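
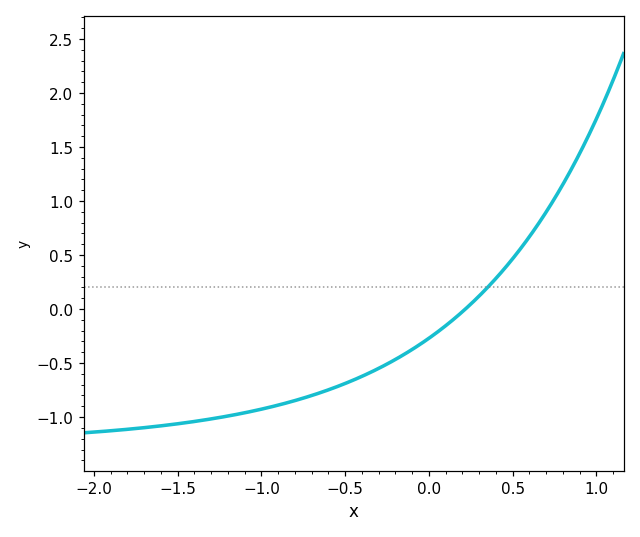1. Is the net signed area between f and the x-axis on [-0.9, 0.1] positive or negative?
negative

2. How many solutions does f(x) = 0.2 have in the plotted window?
1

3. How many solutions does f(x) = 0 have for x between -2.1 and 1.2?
1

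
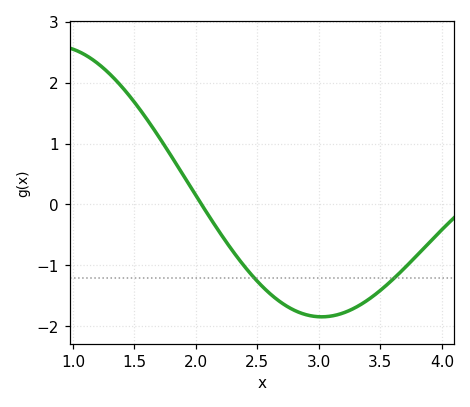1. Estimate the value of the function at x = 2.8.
-1.74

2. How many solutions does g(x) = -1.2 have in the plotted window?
2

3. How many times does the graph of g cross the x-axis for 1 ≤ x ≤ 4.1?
1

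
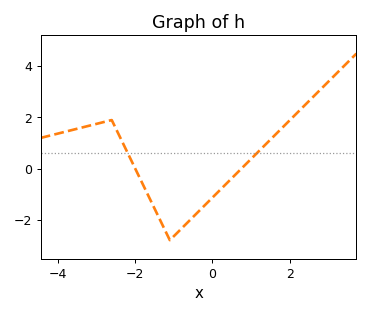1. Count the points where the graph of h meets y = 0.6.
2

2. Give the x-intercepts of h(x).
-1.99, 0.748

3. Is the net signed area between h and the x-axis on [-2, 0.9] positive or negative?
negative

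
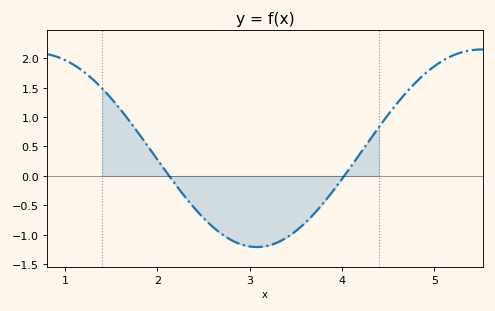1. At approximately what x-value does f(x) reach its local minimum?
3.08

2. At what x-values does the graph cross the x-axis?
2.13, 4.02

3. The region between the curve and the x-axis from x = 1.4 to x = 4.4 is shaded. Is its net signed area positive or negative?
negative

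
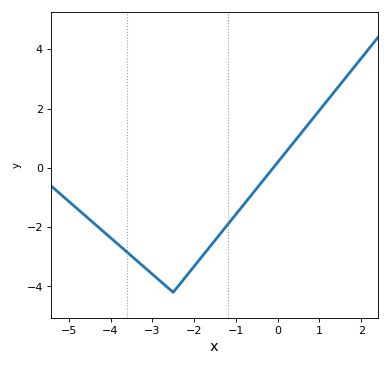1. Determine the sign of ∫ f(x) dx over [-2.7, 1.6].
negative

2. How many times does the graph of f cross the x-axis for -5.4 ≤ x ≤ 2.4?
1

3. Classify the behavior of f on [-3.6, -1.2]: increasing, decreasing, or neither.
neither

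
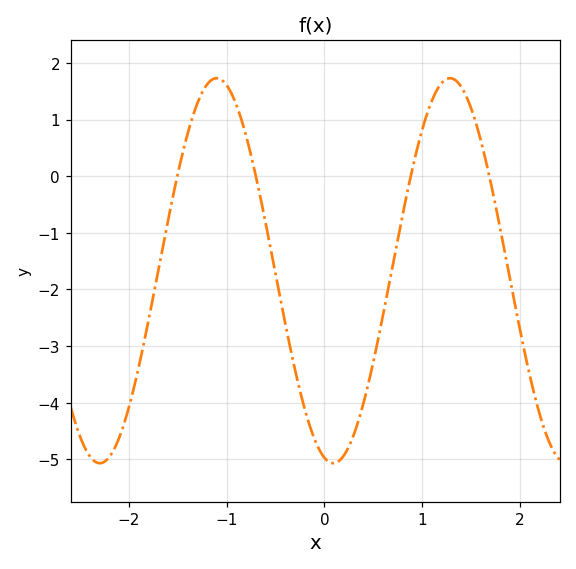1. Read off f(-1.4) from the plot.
0.748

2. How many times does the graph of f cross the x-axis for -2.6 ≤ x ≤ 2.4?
4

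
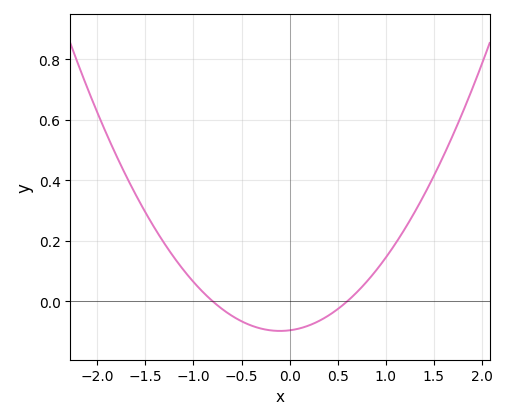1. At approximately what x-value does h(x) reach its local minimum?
-0.1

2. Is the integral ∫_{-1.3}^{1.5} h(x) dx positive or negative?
positive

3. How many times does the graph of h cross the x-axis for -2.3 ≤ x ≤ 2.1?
2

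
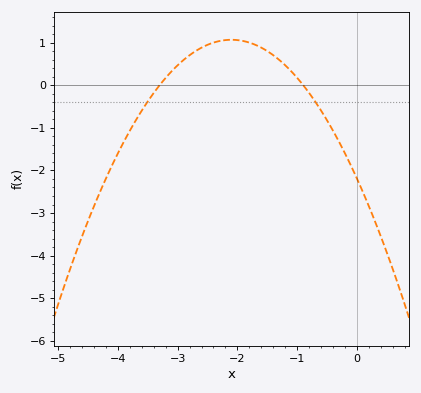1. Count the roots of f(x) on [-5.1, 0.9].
2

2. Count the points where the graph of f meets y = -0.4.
2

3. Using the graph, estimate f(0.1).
-2.5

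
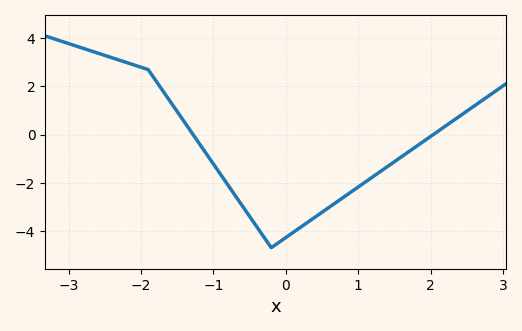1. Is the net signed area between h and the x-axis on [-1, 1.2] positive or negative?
negative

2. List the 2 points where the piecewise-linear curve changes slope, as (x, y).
(-1.9, 2.7); (-0.2, -4.7)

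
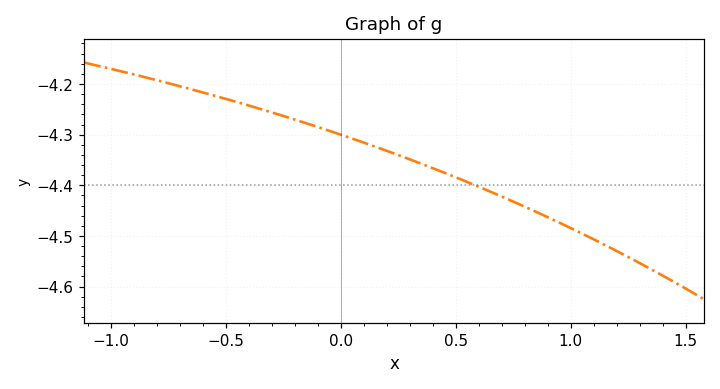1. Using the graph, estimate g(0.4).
-4.37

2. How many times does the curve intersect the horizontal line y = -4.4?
1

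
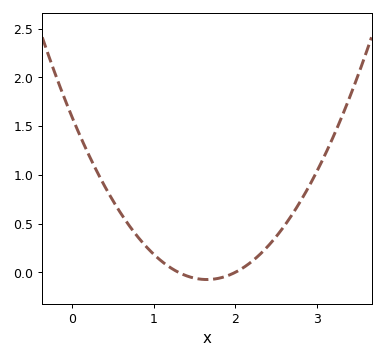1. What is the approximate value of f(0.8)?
0.35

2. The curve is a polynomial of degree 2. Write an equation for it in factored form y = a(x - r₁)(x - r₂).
y = 0.61(x - 1.3)(x - 2)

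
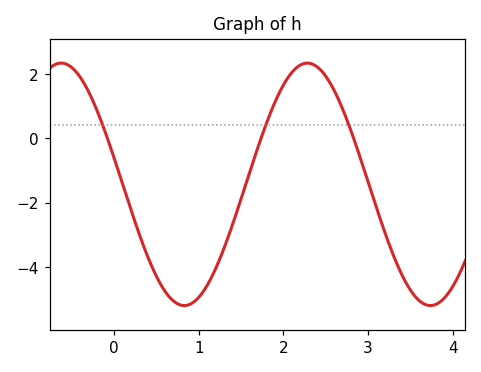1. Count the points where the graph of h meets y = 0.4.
3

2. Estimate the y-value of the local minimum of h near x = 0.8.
-5.2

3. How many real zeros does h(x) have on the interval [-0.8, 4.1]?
3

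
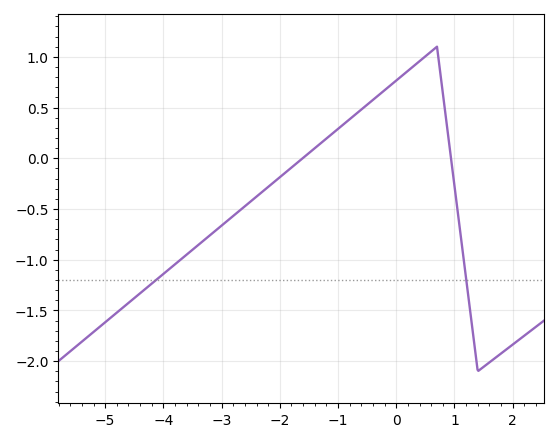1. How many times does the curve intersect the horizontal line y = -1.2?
2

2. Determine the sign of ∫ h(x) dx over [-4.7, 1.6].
negative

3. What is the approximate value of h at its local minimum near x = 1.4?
-2.1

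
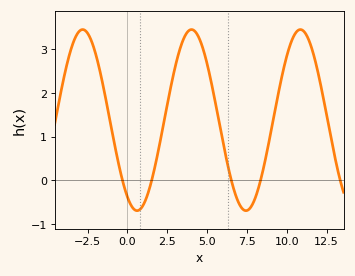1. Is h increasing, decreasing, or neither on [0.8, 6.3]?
neither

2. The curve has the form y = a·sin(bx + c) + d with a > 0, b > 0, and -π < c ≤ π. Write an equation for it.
y = 2.07sin(0.92x - 2.13) + 1.38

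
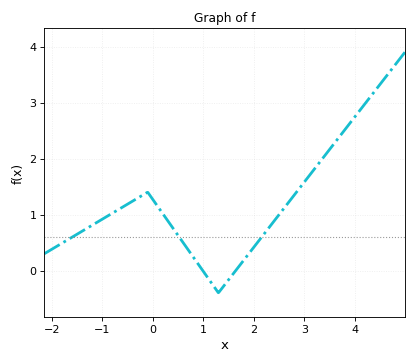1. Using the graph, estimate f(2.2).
0.6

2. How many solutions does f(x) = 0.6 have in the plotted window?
3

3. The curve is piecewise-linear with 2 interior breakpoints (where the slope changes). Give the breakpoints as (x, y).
(-0.1, 1.4); (1.3, -0.4)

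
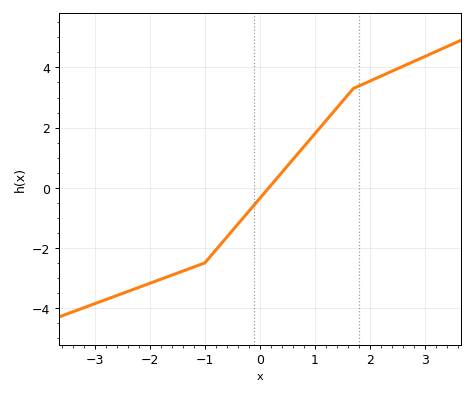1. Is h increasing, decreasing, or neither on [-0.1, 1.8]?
increasing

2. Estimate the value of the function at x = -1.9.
-3.2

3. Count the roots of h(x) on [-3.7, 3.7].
1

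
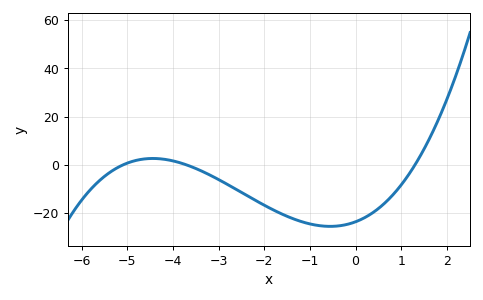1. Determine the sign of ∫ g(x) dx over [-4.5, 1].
negative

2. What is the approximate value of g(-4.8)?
2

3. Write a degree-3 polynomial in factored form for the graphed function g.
y = 0.96(x + 5.1)(x + 3.7)(x - 1.3)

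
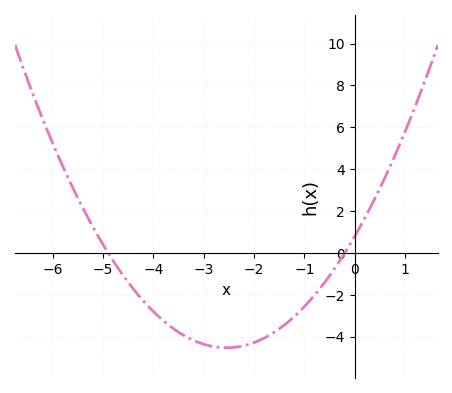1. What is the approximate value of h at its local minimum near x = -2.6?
-4.6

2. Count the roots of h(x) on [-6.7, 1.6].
2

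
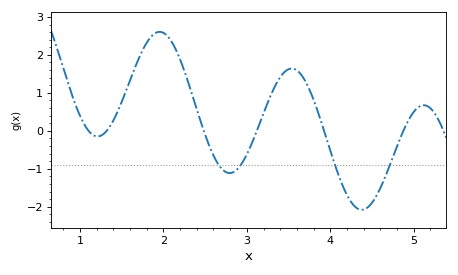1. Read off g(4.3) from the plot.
-2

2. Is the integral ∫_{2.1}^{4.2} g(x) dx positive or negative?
positive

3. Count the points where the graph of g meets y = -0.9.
4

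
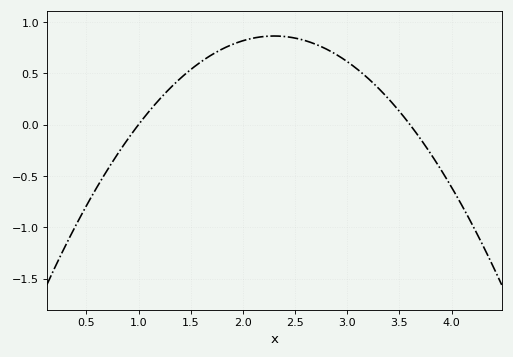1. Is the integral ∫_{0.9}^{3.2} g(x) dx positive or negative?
positive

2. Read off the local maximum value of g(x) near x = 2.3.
0.862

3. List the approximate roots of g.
1, 3.6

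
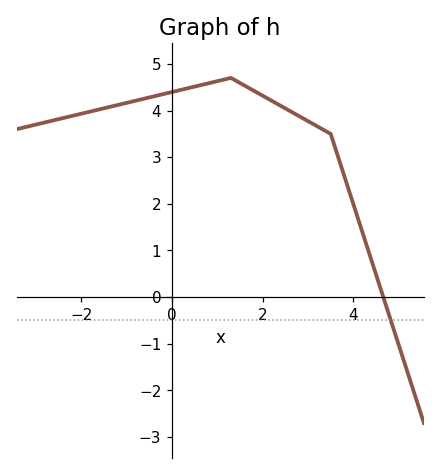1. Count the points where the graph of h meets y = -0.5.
1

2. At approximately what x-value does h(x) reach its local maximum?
1.4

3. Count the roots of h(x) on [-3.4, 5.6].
1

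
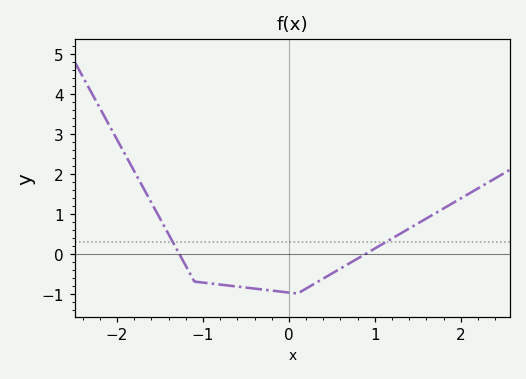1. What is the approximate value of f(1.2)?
0.379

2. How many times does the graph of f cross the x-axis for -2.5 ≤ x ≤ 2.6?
2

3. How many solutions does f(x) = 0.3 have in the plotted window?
2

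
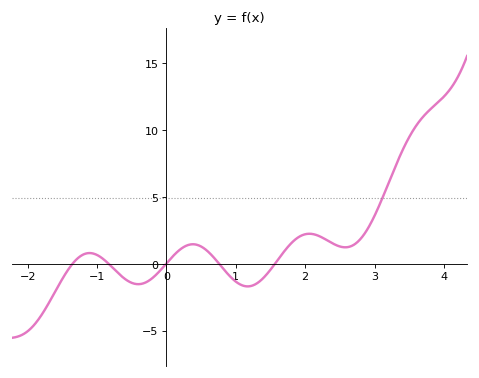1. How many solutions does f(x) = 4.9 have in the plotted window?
1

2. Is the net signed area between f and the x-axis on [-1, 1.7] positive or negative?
negative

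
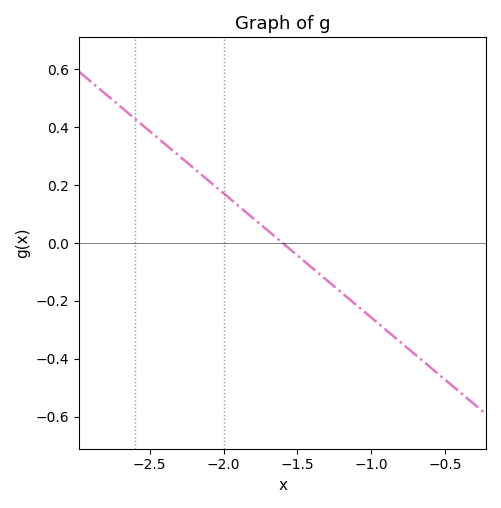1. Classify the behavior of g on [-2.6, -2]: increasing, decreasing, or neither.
decreasing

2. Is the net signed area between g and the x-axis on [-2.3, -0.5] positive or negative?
negative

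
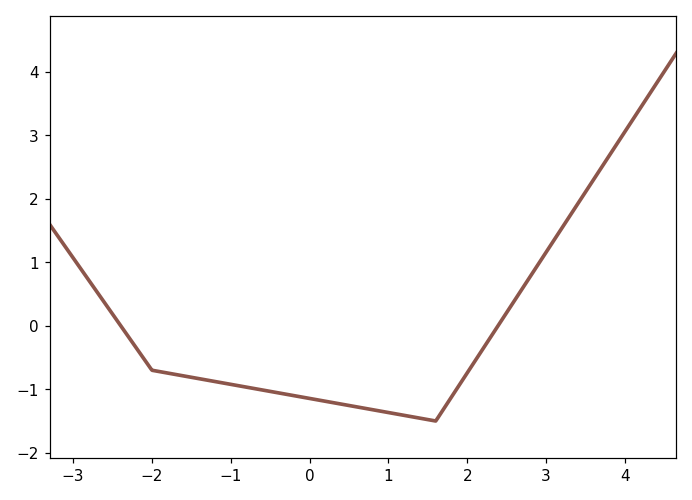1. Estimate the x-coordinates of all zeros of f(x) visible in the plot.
-2.4, 2.4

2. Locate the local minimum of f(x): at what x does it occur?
1.6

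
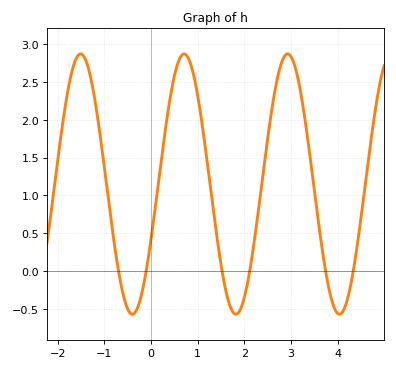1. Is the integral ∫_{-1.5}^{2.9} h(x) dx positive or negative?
positive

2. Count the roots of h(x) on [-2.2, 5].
6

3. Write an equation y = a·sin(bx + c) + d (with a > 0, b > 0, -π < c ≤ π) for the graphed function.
y = 1.72sin(2.83x - 0.432) + 1.15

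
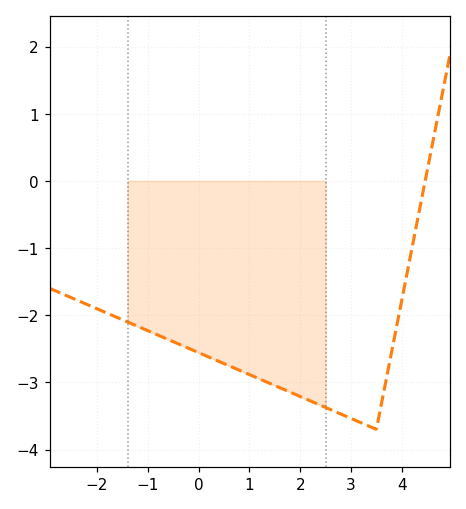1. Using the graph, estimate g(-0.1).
-2.52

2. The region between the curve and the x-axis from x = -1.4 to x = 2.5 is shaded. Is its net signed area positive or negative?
negative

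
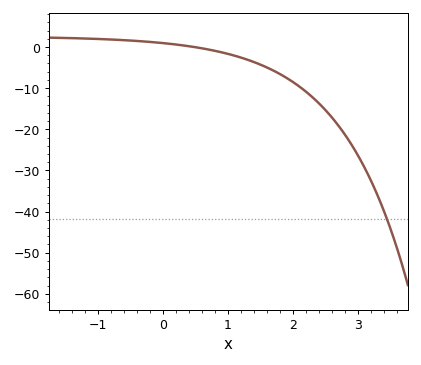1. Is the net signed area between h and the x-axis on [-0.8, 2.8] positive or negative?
negative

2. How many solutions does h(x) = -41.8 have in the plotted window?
1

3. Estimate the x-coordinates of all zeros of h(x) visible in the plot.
0.478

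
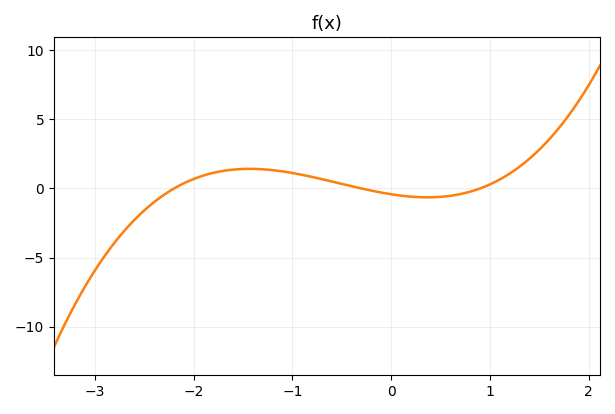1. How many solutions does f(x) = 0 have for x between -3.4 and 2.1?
3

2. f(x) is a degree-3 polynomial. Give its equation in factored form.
y = 0.7(x + 2.2)(x + 0.3)(x - 0.9)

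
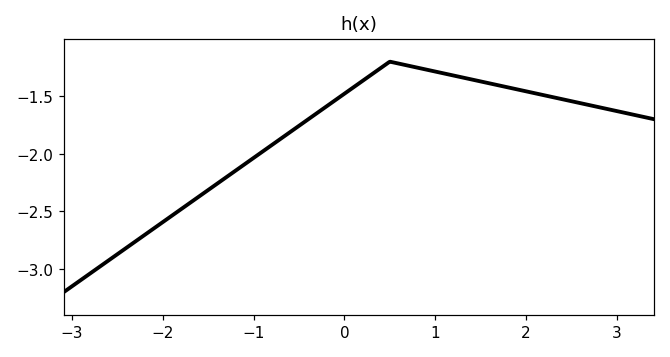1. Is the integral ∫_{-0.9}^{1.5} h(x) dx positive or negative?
negative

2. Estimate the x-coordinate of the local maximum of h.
0.5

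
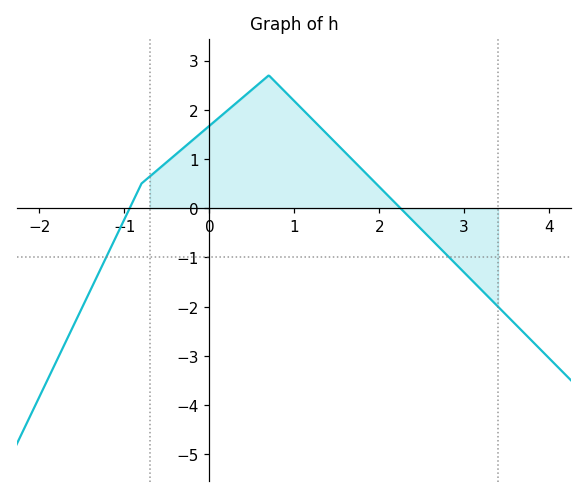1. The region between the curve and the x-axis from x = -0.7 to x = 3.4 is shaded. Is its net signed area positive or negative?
positive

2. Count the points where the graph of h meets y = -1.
2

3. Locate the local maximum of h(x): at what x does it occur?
0.7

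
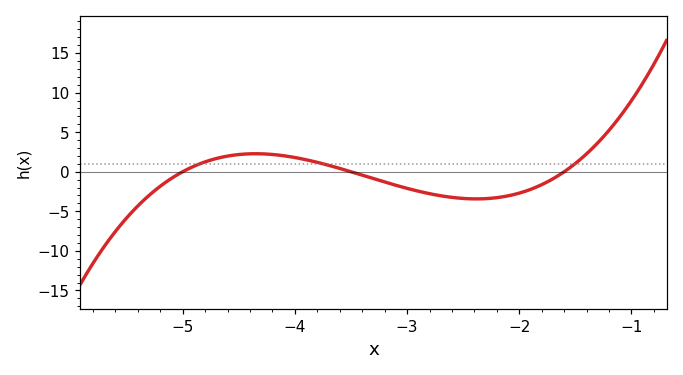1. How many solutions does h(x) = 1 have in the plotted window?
3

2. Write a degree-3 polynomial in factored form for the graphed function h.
y = 1.5(x + 5)(x + 3.5)(x + 1.6)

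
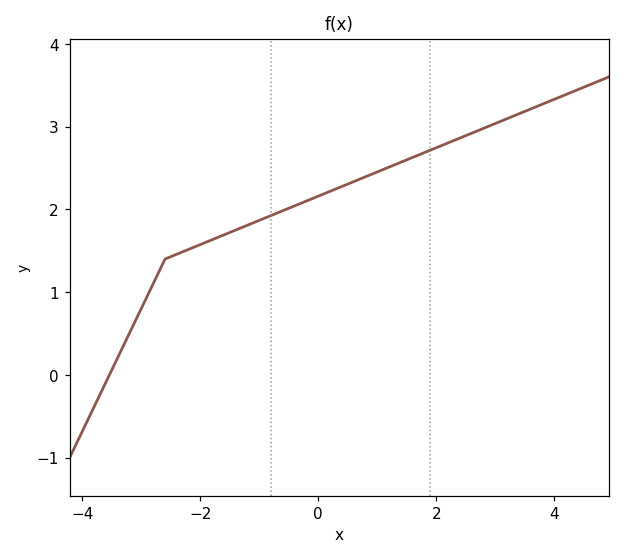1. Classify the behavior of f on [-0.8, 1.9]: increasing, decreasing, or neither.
increasing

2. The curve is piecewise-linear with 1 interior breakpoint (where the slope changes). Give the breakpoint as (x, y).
(-2.6, 1.4)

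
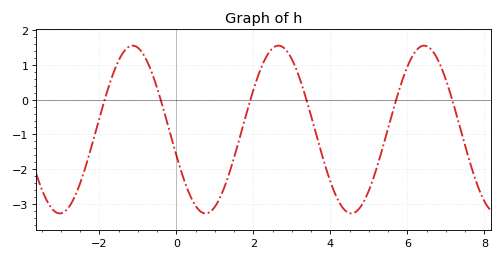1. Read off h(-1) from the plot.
1.5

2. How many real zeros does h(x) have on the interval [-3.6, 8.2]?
6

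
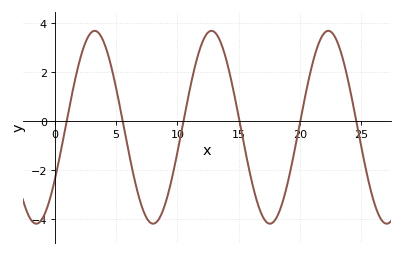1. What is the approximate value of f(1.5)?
1.4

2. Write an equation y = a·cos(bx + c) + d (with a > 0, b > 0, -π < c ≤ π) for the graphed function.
y = 3.94cos(0.66x - 2.1) - 0.24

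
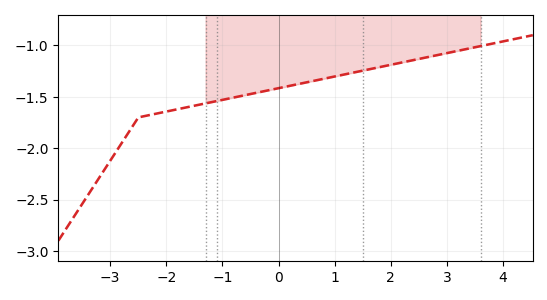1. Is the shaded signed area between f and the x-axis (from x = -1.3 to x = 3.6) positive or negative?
negative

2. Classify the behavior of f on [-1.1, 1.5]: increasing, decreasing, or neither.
increasing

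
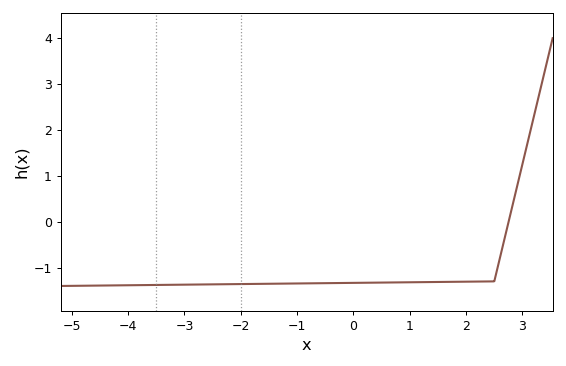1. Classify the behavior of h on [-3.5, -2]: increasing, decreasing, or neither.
increasing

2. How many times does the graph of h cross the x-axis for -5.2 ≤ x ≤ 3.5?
1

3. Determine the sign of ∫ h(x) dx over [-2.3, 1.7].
negative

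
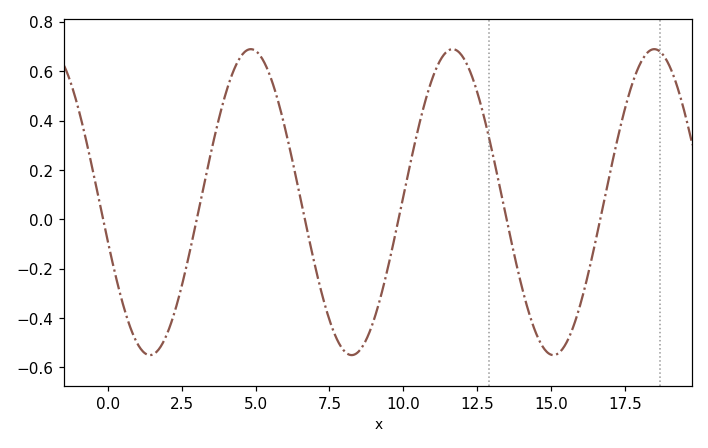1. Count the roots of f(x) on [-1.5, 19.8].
6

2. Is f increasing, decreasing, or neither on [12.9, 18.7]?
neither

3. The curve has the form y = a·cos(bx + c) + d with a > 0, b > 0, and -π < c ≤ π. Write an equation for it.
y = 0.62cos(0.92x + 1.8) + 0.07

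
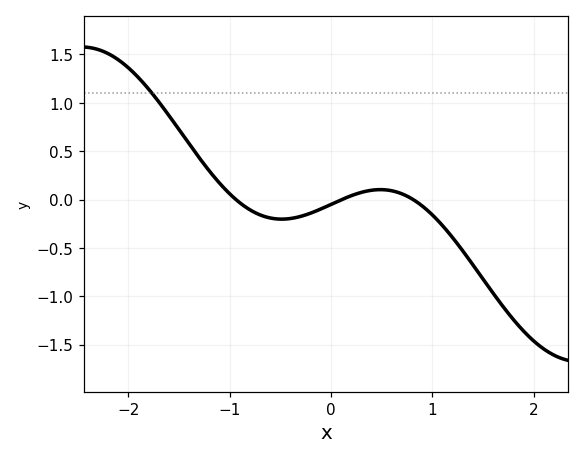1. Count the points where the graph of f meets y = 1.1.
1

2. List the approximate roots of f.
-0.9, 0.1, 0.8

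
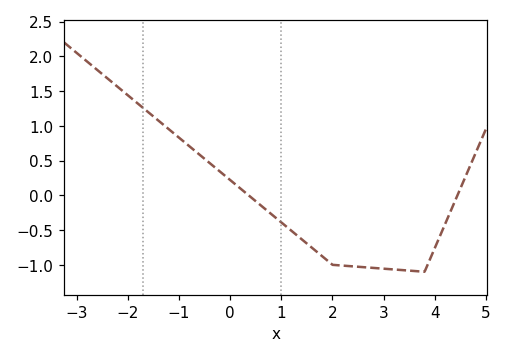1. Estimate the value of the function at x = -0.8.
0.708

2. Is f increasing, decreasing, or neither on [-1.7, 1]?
decreasing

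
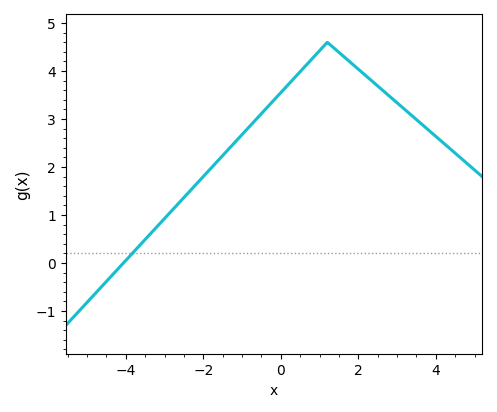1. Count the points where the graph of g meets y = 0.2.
1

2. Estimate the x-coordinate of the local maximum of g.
1.2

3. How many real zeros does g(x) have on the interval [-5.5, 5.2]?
1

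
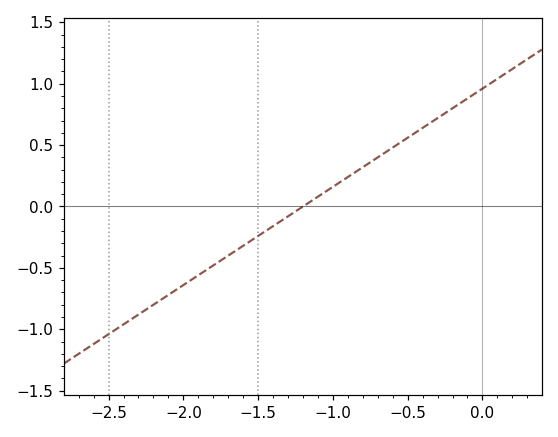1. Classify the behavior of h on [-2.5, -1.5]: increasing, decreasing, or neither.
increasing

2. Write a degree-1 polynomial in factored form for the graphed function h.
y = 0.8(x + 1.2)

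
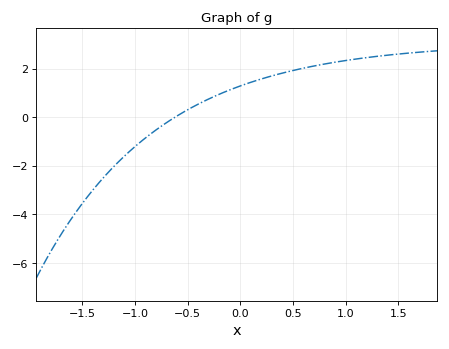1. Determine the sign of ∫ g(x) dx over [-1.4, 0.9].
positive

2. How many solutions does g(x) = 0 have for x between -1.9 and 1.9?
1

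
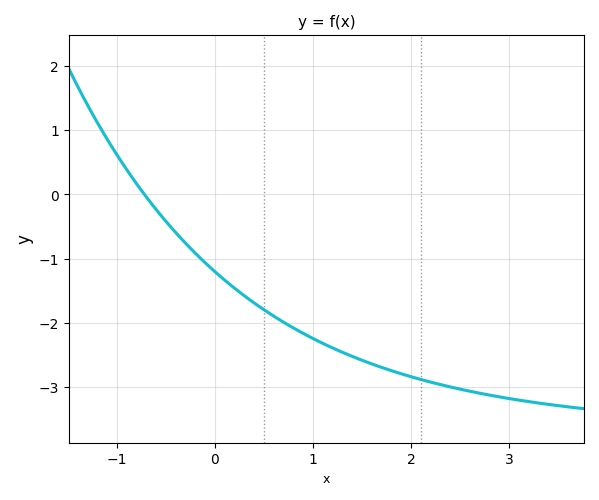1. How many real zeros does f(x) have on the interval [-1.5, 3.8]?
1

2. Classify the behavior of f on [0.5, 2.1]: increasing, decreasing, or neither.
decreasing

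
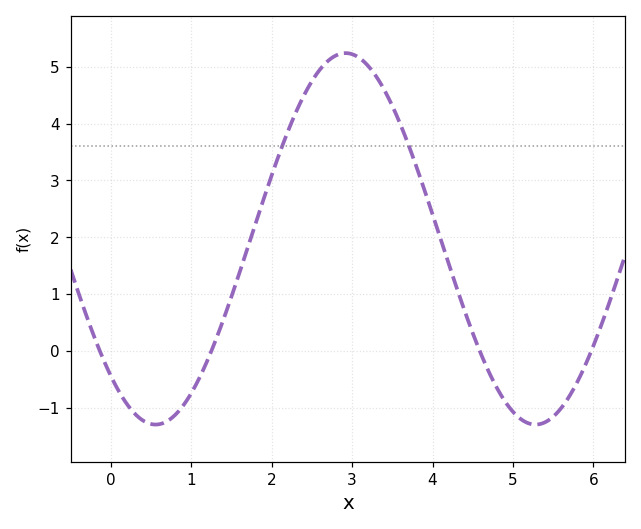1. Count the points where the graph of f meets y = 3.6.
2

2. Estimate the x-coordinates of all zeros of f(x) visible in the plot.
-0.1, 1.3, 4.6, 6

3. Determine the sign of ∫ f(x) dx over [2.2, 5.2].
positive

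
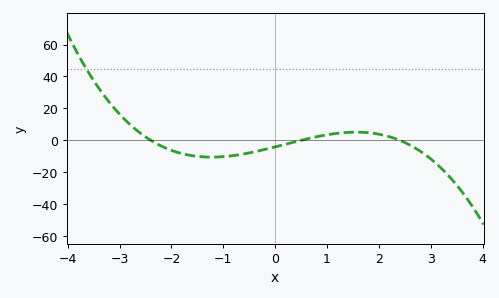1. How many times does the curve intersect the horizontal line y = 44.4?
1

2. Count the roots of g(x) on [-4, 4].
3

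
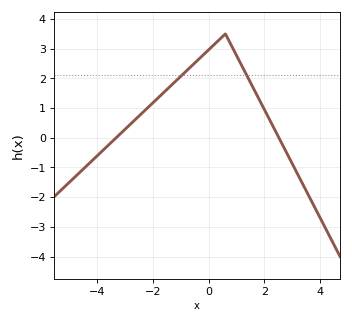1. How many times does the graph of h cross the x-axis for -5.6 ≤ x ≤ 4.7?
2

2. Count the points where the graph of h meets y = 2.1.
2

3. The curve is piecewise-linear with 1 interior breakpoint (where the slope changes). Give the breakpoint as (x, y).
(0.6, 3.5)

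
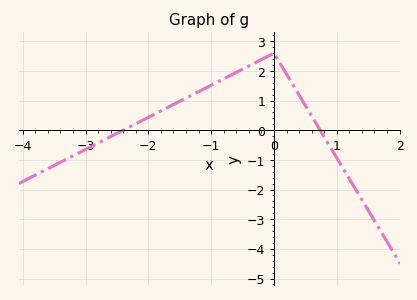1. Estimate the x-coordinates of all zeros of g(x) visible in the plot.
-2.4, 0.736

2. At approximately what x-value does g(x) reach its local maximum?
-0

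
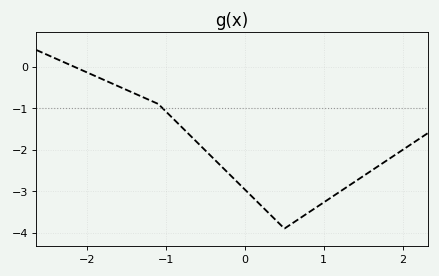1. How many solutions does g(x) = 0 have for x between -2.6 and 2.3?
1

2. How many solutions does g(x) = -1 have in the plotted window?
1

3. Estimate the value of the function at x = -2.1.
-0.1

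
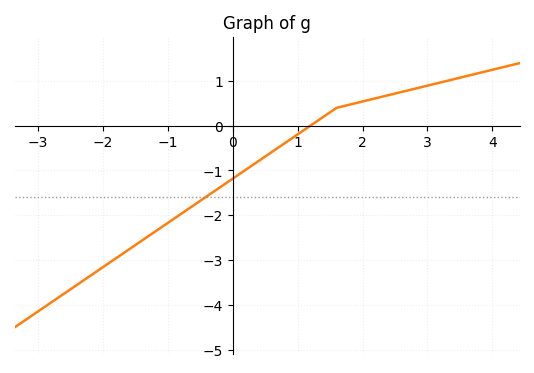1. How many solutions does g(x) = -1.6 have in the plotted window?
1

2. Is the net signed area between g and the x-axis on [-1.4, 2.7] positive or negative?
negative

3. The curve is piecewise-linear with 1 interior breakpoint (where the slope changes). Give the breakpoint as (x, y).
(1.6, 0.4)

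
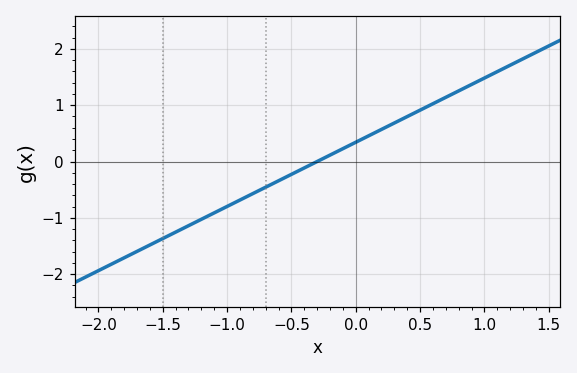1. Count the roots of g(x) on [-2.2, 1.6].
1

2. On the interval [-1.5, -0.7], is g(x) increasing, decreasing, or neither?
increasing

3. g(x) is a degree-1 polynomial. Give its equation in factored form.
y = 1.14(x + 0.3)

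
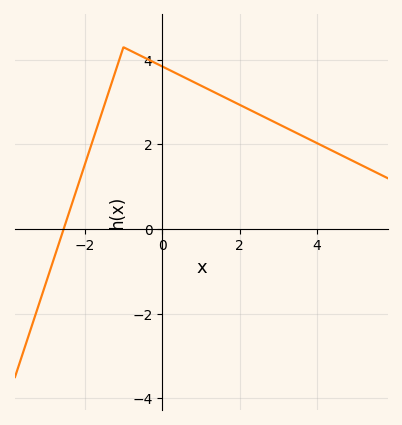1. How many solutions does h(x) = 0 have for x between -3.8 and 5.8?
1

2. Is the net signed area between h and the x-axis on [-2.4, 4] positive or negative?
positive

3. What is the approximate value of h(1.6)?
3.2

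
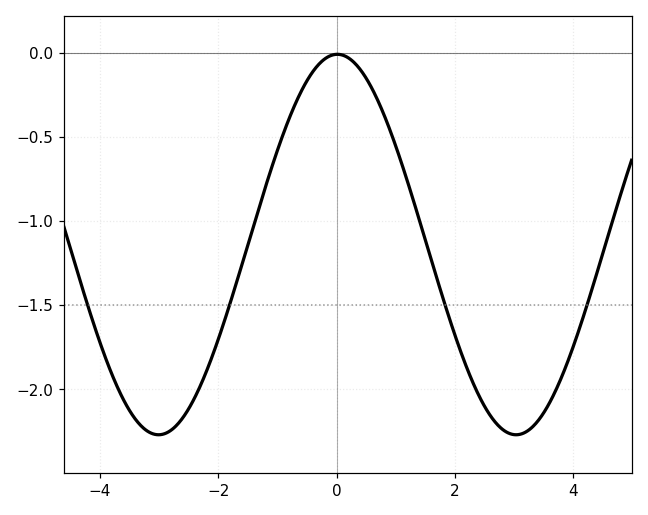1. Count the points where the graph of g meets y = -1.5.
4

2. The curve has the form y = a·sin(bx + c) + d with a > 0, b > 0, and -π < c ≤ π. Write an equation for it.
y = 1.13sin(1x + 1.6) - 1.14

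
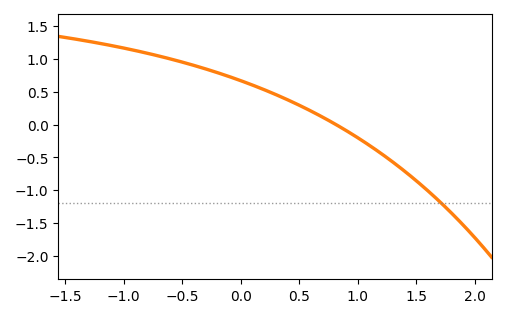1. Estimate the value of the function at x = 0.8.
0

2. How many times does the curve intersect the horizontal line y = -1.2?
1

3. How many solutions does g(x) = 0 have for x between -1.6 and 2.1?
1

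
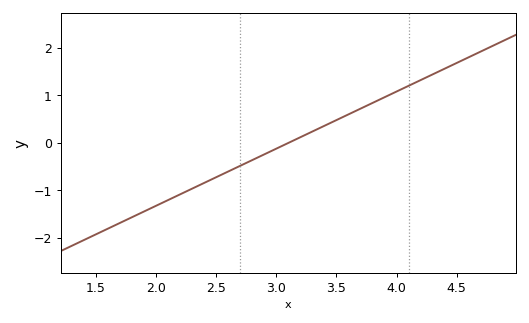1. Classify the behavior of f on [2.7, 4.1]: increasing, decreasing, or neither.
increasing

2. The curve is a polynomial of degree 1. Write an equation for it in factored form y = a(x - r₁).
y = 1.2(x - 3.1)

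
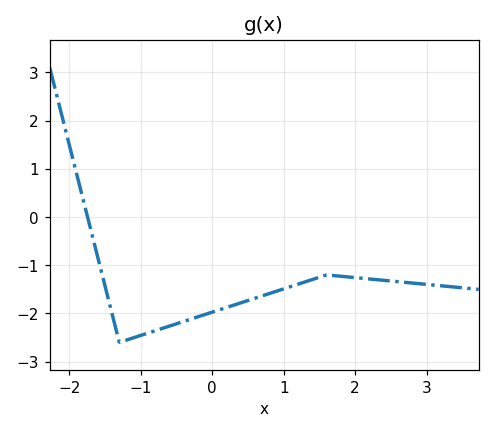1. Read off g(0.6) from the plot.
-1.68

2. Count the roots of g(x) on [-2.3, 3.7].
1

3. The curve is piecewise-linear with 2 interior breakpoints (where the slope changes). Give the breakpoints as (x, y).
(-1.3, -2.6); (1.6, -1.2)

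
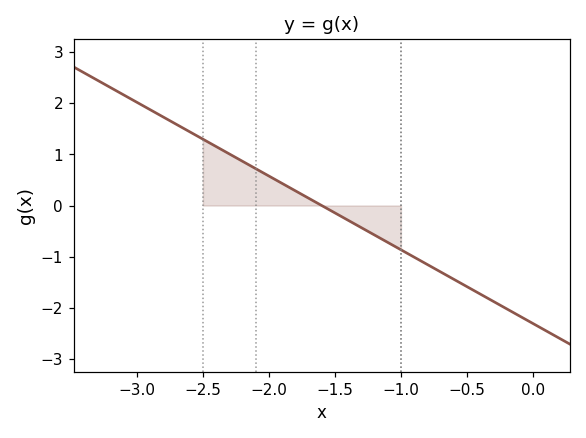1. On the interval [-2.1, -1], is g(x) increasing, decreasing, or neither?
decreasing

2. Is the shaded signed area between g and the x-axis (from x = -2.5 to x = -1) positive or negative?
positive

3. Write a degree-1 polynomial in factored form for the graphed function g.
y = -1.44(x + 1.6)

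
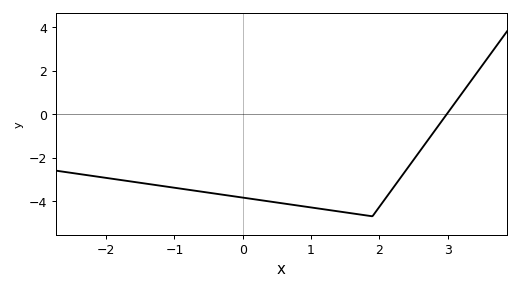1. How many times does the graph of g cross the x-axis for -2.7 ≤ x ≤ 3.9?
1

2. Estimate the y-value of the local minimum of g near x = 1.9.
-4.7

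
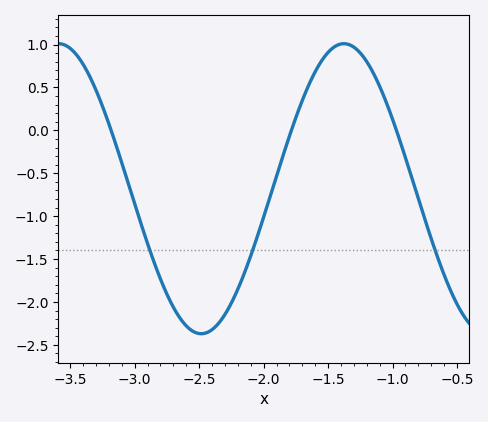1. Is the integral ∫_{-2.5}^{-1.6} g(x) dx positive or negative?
negative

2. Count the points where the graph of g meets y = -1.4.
3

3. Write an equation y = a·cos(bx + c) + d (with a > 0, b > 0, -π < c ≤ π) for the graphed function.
y = 1.69cos(2.8x - 2.4) - 0.68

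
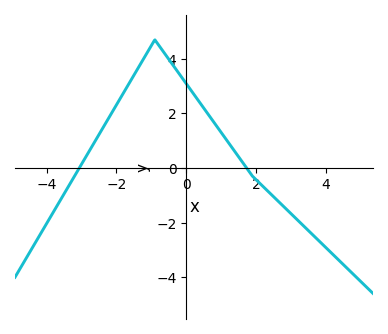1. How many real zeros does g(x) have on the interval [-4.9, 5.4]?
2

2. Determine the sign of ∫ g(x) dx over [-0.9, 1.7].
positive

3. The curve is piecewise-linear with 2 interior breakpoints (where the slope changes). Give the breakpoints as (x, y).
(-0.9, 4.7); (1.9, -0.3)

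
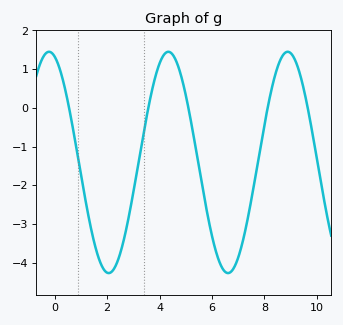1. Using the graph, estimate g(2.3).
-4.11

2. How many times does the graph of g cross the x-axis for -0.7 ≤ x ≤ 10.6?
5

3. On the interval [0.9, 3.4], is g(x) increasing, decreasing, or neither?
neither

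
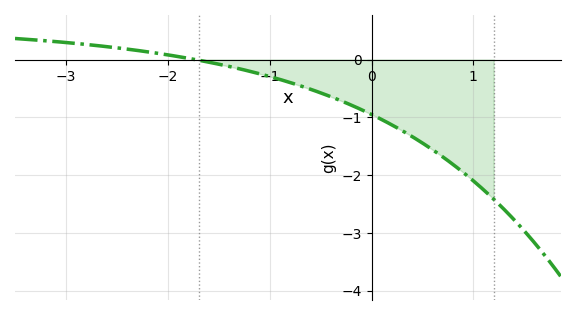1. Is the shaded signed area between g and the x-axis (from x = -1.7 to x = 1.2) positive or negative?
negative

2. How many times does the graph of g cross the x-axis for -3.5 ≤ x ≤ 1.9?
1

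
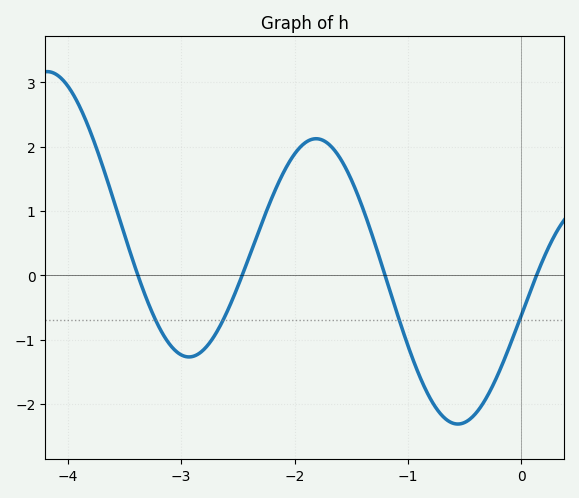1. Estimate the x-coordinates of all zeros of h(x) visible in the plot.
-3.4, -2.5, -1.2, 0.1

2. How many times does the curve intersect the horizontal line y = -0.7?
4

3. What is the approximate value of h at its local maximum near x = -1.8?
2.1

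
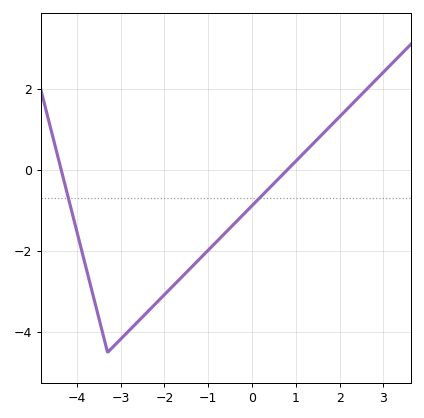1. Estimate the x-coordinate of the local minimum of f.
-3.2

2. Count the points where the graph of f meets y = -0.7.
2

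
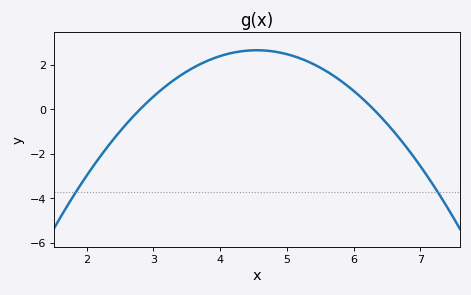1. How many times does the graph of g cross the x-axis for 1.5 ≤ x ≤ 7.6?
2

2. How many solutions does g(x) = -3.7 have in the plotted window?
2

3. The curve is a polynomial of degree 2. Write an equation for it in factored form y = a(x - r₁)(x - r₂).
y = -0.87(x - 2.8)(x - 6.3)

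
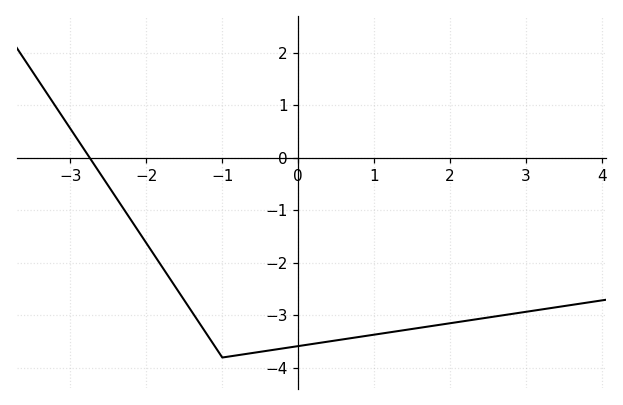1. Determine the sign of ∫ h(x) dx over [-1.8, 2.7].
negative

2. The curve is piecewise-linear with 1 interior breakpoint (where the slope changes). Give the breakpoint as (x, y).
(-1, -3.8)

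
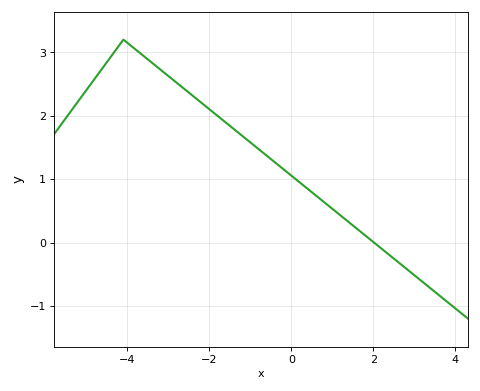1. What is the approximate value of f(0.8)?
0.638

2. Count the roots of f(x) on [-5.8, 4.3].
1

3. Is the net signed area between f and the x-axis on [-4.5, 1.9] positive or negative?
positive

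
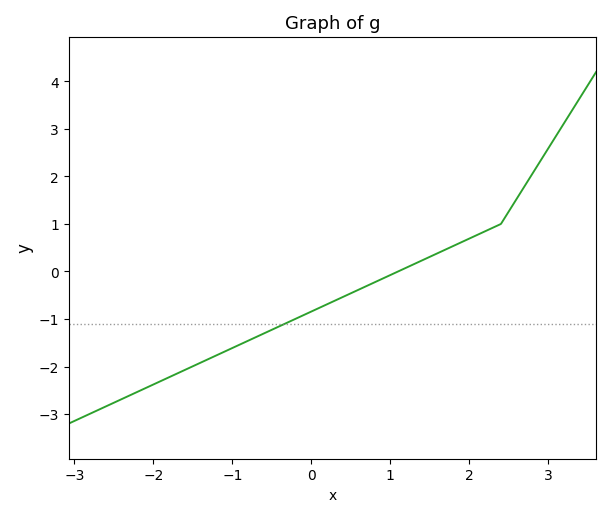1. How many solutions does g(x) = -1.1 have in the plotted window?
1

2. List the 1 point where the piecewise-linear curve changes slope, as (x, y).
(2.4, 1)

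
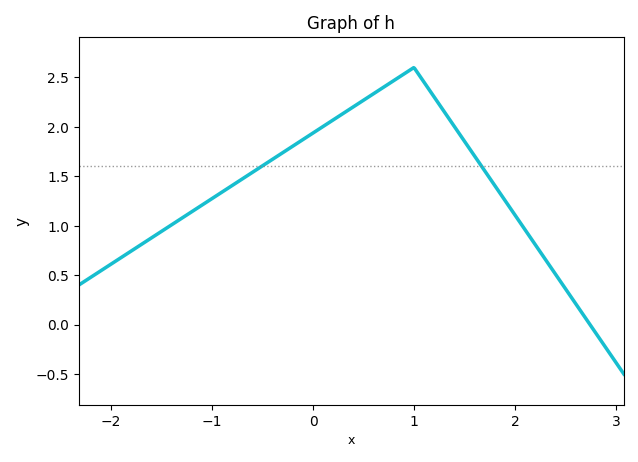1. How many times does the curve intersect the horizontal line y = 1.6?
2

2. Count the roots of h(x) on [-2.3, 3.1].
1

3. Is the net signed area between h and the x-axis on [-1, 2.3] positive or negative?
positive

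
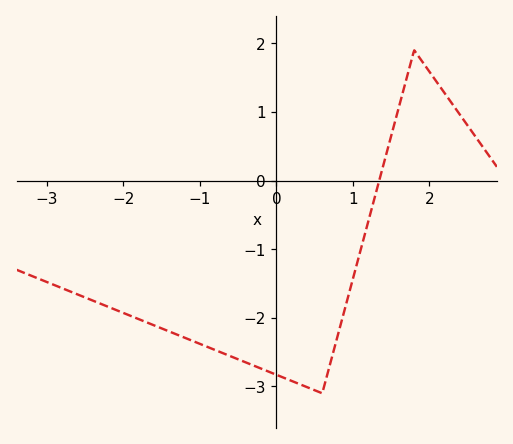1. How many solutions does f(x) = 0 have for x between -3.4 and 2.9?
1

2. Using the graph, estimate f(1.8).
1.9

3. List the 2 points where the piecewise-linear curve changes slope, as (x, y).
(0.6, -3.1); (1.8, 1.9)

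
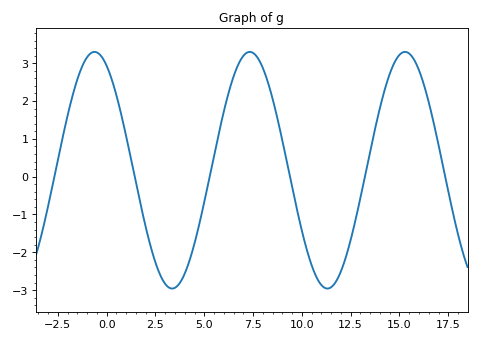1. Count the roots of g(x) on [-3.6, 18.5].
6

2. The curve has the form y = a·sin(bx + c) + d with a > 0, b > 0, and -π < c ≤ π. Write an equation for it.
y = 3.13sin(0.79x + 2.1) + 0.17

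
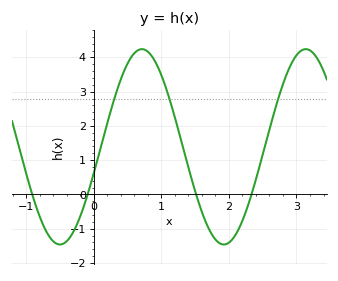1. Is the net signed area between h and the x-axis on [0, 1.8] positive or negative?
positive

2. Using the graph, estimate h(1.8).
-1.31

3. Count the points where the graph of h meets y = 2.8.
3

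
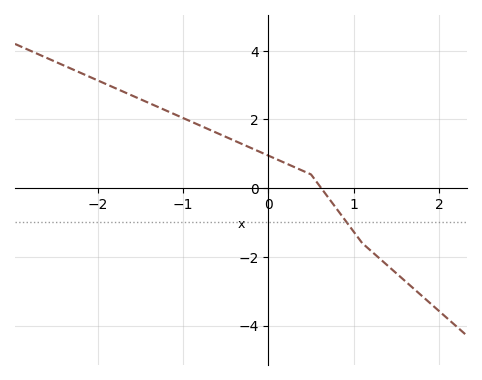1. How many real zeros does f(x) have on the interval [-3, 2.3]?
1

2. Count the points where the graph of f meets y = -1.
1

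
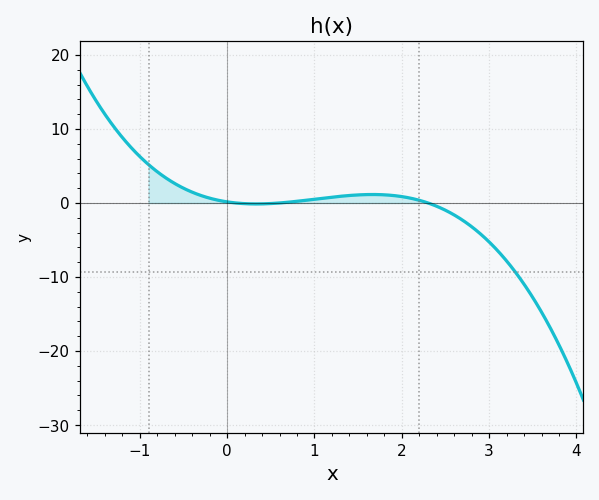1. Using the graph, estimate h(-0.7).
3.37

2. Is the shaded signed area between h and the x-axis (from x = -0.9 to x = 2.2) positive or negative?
positive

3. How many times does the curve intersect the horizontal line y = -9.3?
1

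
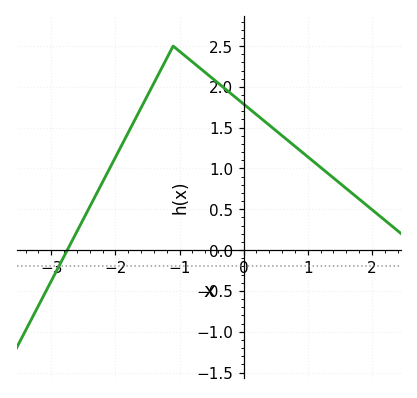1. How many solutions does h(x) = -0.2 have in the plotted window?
1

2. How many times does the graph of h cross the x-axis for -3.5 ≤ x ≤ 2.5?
1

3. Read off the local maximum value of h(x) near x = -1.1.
2.5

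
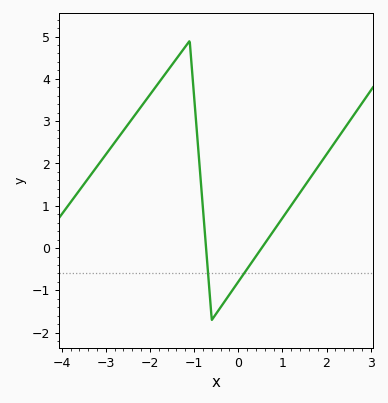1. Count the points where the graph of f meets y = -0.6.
2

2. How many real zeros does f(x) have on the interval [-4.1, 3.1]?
2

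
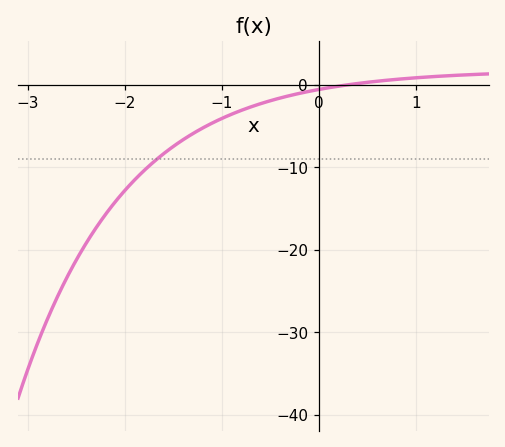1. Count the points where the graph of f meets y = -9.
1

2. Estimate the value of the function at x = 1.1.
0.959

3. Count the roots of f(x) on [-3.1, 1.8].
1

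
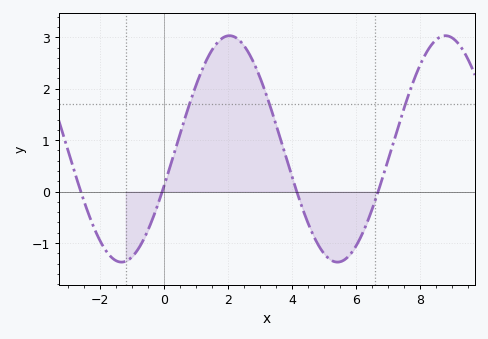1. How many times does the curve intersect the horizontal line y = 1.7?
3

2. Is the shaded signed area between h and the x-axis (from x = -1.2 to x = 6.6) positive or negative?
positive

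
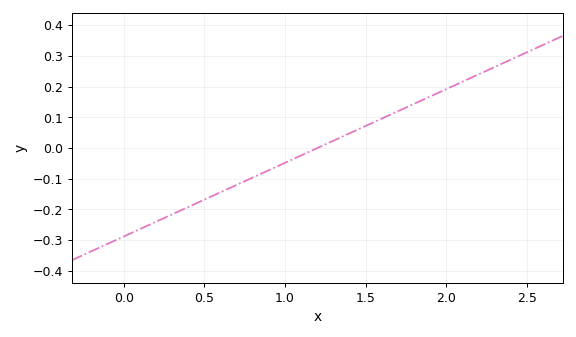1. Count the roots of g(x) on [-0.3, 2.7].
1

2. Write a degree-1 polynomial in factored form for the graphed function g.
y = 0.24(x - 1.2)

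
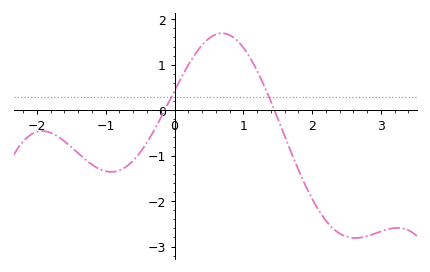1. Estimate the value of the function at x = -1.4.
-0.9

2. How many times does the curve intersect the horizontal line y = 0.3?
2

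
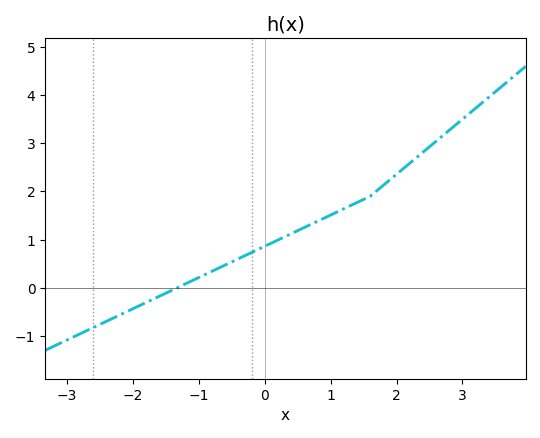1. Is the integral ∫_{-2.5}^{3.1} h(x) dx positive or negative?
positive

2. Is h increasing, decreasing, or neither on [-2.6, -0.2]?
increasing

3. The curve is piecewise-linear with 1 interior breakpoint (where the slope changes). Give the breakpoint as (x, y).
(1.6, 1.9)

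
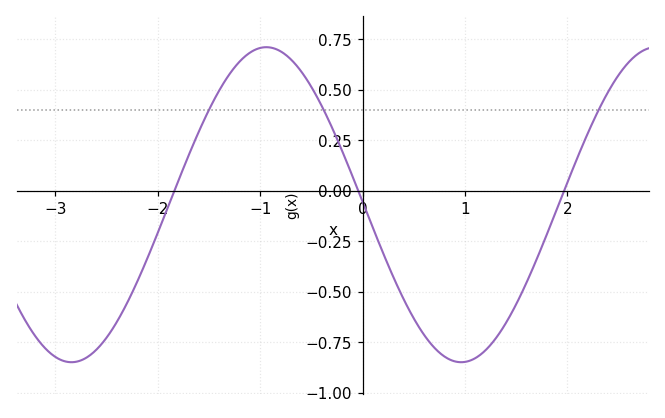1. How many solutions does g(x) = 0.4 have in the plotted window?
3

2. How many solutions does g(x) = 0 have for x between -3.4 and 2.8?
3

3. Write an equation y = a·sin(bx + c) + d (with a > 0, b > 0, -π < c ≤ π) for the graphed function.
y = 0.78sin(1.6x + 3.1) - 0.07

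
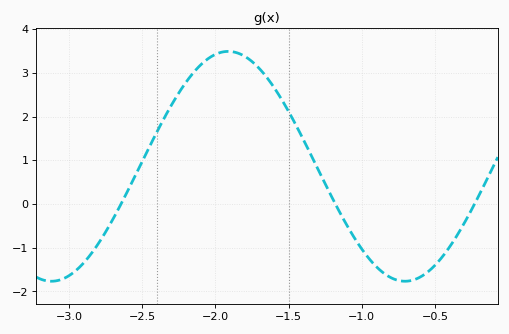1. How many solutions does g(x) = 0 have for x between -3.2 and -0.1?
3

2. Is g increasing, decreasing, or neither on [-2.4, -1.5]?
neither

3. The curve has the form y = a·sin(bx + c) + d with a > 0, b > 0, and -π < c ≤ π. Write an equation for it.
y = 2.63sin(2.6x + 0.26) + 0.86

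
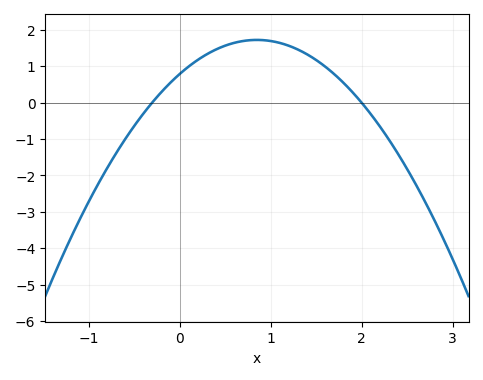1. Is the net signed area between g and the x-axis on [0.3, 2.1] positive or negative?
positive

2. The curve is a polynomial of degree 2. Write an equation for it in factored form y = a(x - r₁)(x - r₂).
y = -1.3(x + 0.3)(x - 2)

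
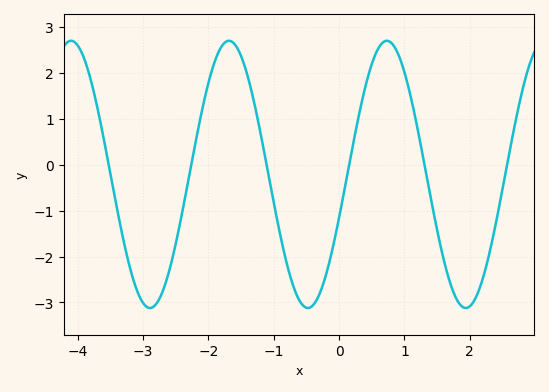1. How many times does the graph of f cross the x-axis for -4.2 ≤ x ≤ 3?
6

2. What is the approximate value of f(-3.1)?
-2.71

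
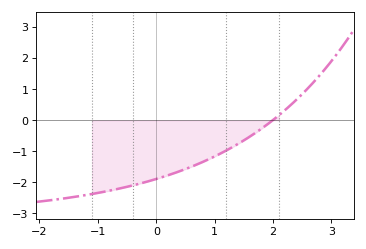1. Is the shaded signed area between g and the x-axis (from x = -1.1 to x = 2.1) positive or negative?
negative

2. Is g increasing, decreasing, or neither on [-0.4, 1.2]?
increasing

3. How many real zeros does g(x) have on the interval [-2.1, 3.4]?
1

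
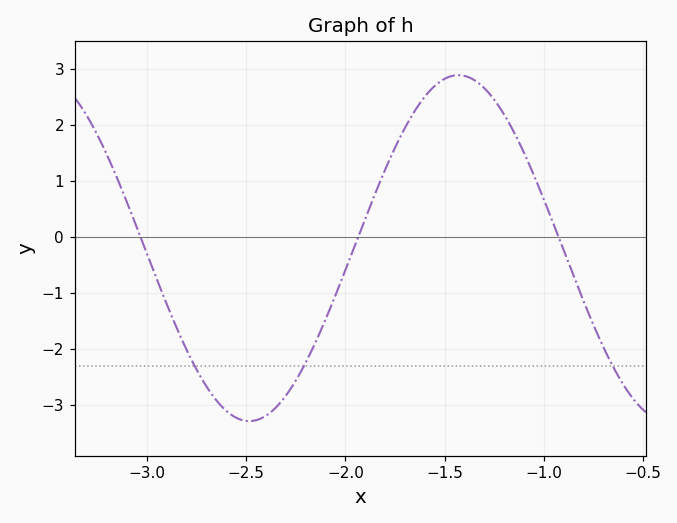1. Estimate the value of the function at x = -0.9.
-0.2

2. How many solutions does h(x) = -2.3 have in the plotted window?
3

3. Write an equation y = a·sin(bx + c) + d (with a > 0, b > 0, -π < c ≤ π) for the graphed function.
y = 3.09sin(3x - 0.45) - 0.2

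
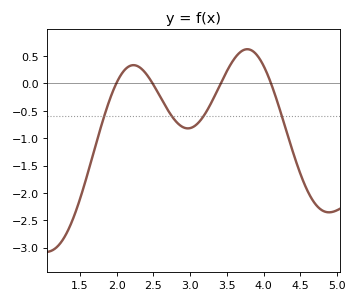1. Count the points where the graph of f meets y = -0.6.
4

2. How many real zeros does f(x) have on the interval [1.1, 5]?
4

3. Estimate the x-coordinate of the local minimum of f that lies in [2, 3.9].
2.97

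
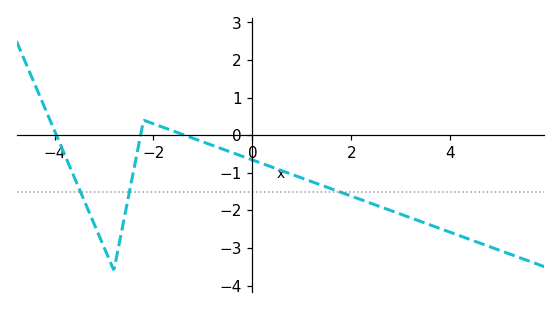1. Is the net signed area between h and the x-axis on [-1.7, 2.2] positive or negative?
negative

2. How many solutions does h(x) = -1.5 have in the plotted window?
3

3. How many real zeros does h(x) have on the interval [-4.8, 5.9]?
3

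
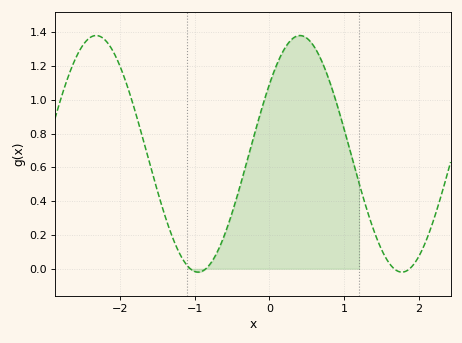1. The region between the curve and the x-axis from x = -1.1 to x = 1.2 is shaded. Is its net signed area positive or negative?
positive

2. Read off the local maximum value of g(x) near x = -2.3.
1.38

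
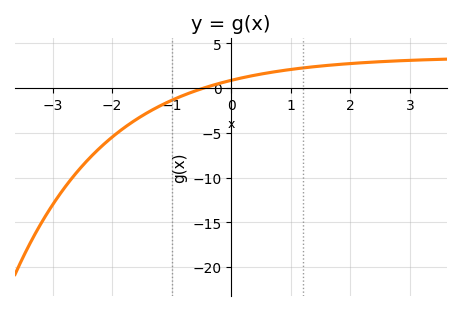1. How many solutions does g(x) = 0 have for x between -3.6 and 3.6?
1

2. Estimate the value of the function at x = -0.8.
-1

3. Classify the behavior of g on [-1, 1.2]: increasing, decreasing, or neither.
increasing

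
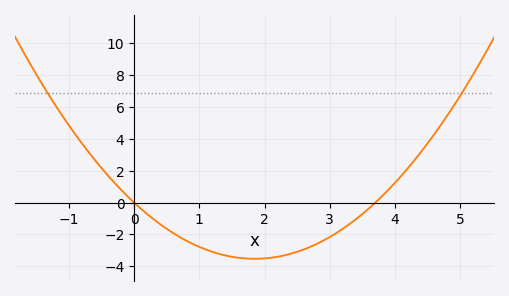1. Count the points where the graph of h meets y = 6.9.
2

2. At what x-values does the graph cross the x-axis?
0, 3.7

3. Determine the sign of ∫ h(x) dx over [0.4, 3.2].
negative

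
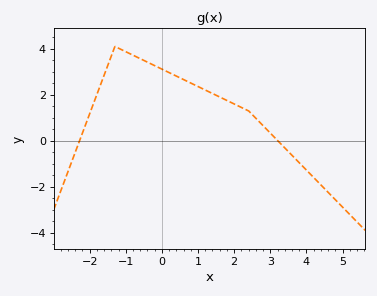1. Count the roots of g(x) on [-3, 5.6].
2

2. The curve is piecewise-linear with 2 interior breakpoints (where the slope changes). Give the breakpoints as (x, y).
(-1.3, 4.1); (2.4, 1.3)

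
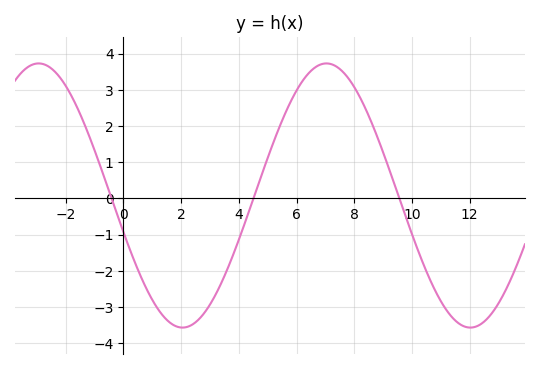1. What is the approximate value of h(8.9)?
1.48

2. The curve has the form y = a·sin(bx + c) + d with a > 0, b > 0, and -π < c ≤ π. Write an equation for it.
y = 3.65sin(0.63x - 2.86) + 0.08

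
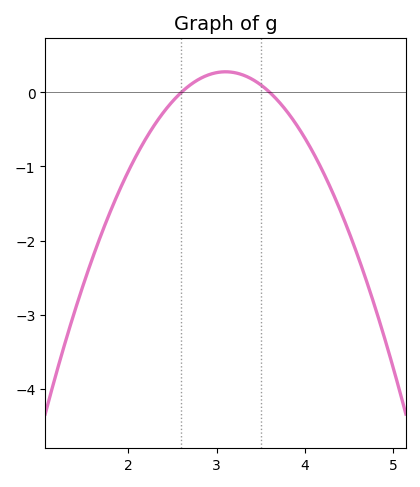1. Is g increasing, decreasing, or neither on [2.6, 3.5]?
neither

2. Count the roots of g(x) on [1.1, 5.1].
2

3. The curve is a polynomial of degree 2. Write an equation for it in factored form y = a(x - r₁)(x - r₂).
y = -1.11(x - 2.6)(x - 3.6)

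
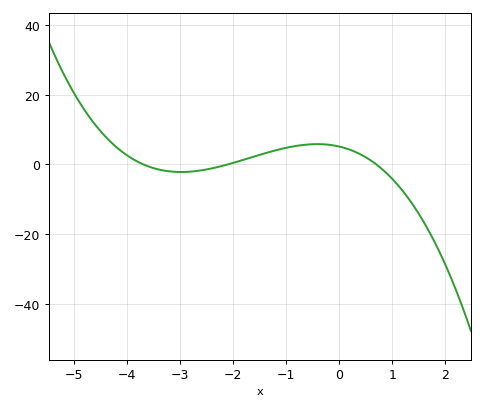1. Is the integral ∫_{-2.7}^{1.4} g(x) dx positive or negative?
positive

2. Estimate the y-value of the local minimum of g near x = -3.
-2.19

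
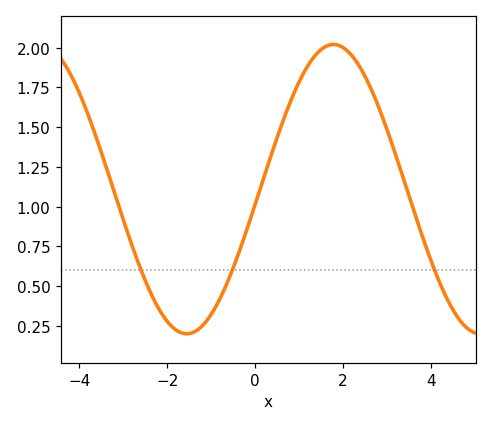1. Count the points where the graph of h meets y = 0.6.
3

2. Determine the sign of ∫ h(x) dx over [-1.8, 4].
positive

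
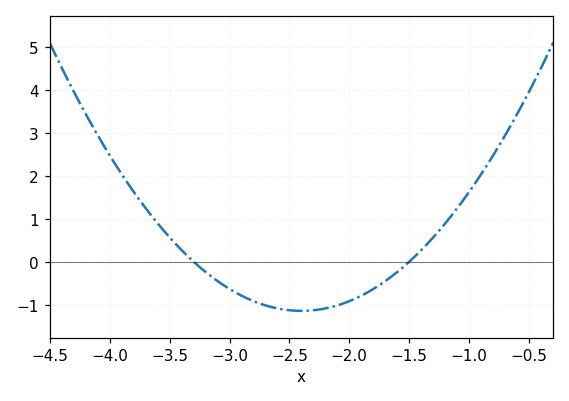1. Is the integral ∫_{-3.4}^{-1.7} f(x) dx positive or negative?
negative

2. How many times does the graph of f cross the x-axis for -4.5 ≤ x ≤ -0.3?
2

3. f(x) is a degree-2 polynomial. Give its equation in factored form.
y = 1.41(x + 3.3)(x + 1.5)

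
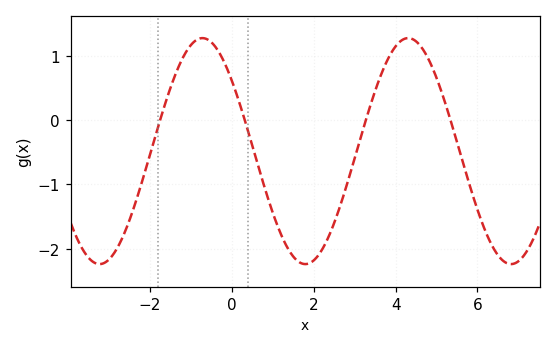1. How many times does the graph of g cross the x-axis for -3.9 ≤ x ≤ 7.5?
4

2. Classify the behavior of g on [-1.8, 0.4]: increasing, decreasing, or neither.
neither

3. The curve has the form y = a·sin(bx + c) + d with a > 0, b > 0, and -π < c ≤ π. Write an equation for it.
y = 1.76sin(1.2x + 2.5) - 0.48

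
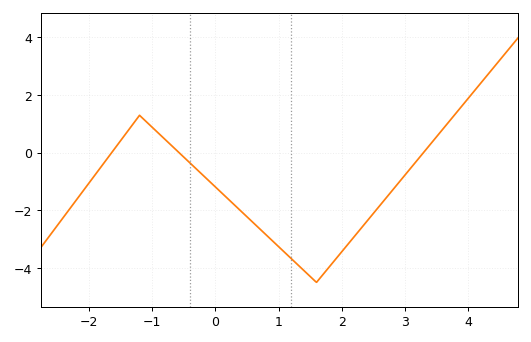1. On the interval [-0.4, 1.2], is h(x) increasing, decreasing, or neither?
decreasing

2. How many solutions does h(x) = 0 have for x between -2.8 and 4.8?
3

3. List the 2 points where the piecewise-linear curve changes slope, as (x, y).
(-1.2, 1.3); (1.6, -4.5)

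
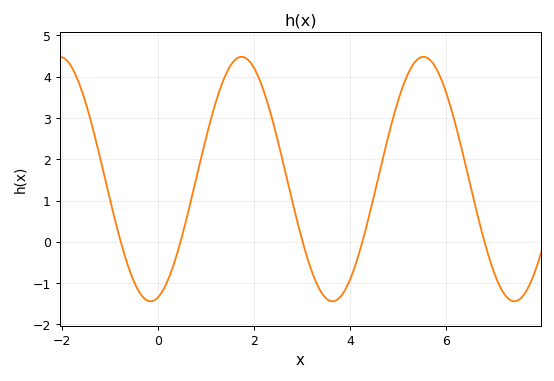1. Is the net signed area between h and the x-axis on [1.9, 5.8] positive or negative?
positive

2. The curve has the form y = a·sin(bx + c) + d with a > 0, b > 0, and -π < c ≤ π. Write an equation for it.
y = 2.96sin(1.66x - 1.32) + 1.52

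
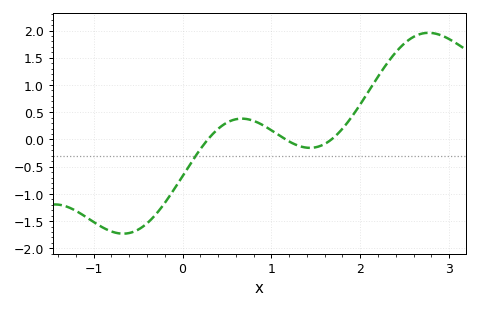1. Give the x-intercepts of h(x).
0.3, 1.2, 1.7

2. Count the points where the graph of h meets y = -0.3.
1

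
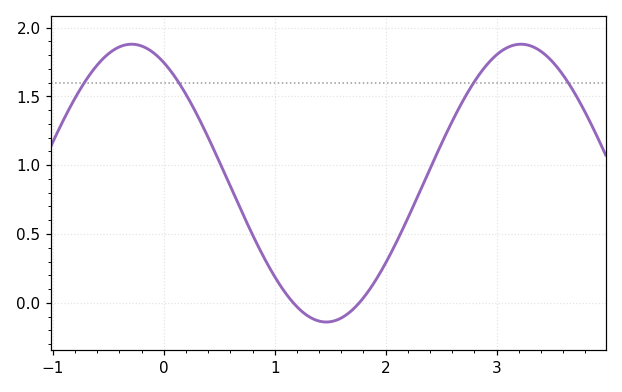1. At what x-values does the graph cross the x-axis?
1.17, 1.76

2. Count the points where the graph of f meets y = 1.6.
4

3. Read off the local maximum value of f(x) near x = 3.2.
1.88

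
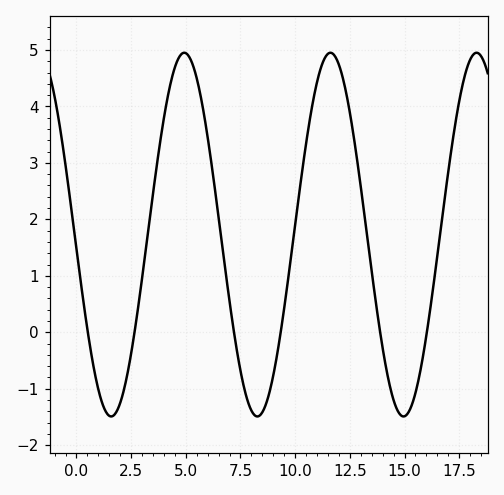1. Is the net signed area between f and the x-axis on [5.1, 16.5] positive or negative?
positive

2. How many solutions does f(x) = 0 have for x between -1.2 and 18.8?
6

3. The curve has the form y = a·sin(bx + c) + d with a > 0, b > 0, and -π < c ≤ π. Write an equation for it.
y = 3.22sin(0.94x - 3.06) + 1.73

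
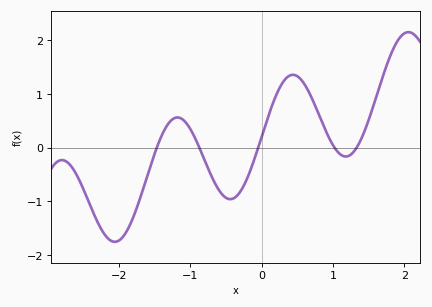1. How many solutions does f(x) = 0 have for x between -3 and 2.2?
5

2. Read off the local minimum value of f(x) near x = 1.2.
-0.2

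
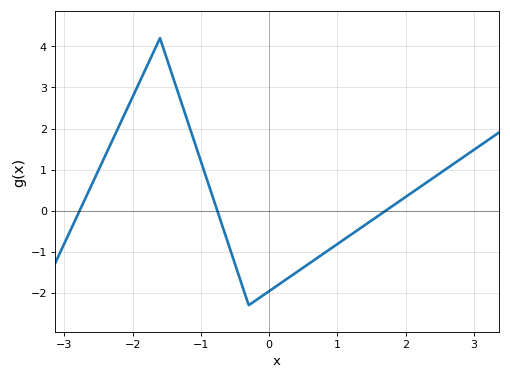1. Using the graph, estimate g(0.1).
-1.84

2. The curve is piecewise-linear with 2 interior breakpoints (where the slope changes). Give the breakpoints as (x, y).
(-1.6, 4.2); (-0.3, -2.3)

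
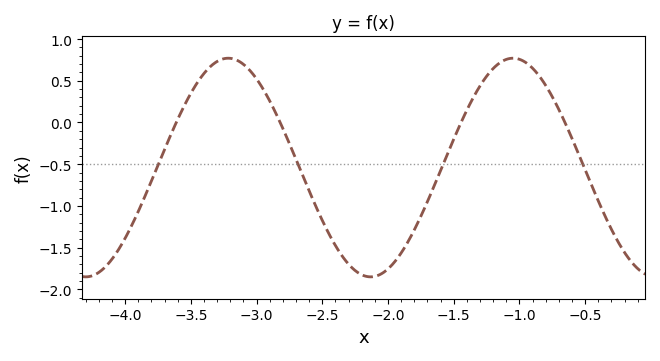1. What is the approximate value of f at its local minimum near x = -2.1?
-1.85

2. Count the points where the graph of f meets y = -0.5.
4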